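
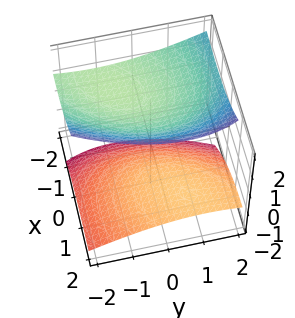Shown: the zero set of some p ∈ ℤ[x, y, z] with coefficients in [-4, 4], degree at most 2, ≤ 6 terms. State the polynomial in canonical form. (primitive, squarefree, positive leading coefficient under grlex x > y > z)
(a) There are 2 components. Treating them together as one polynomial.
(b) Degree: a generic line meets the surface in up to 2 points, so deg p = 2.
(c) From the visible intercepts: it misses every integer gridline on the y-axis; it misses every integer gridline on the x-axis.
(d) Matching integer coefficients to the picture gives p. Check: (0, 0, -1) on the z-axis lies on the surface, and p(0, 0, -1) = 0. ✓

x^2 - x*y + 3*x*z + y^2 - 3*z^2 + 3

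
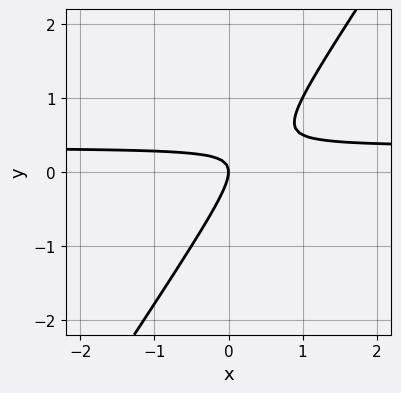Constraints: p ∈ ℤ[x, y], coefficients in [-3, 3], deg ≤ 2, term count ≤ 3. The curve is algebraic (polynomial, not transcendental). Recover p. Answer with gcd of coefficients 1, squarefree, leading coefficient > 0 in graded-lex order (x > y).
deg p = 2. No degree-1 curve has this shape.
From the axis intercepts and sections: it crosses the y-axis at the gridline y = 0; it meets the x-axis at x = 0 (among the integer gridlines).
The integer polynomial consistent with all of this is the stated p.

3*x*y - 2*y^2 - x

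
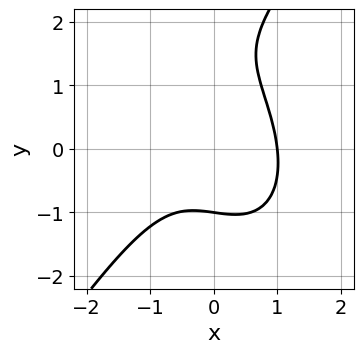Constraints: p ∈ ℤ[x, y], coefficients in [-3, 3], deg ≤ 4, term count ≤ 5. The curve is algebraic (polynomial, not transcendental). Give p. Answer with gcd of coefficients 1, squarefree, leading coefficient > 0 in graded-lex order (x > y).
3*x^3 - y^3 + x*y + 2*y^2 - 3

Degree: no degree-2 curve has this shape, so deg p = 3.
From the visible intercepts: one y-axis crossing is at y = -1; one x-axis crossing is at x = 1.
Matching integer coefficients to the picture gives p.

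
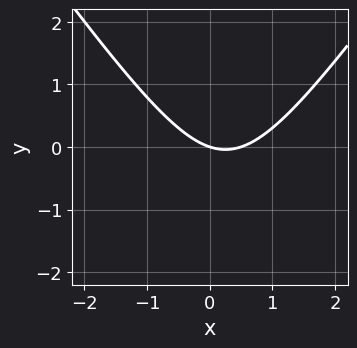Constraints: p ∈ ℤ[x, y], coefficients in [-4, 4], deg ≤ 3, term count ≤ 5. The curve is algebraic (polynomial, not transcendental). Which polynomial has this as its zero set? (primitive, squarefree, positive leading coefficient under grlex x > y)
2*x^2 - y^2 - x - 3*y

1. Degree: a generic line meets the curve in up to 2 points, so deg p = 2.
2. Against the integer gridlines: it meets the y-axis at y = 0 (among the integer gridlines); it crosses the x-axis at the gridline x = 0.
3. Together with the visible shape, these determine p as stated.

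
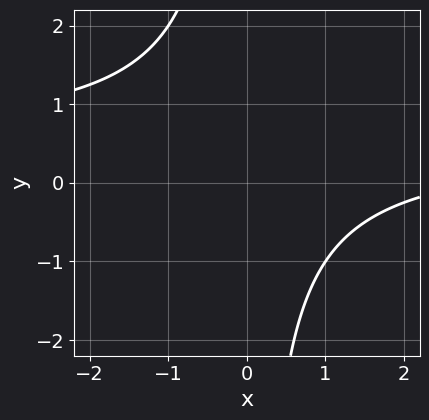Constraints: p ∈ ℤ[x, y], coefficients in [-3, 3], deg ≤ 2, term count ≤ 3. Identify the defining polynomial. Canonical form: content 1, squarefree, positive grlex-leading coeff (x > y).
Degree: no degree-1 curve has this shape, so deg p = 2.
From the visible intercepts: it misses every integer gridline on the x-axis; it misses every integer gridline on the y-axis.
Fitting integer coefficients to these (and the overall shape) gives p.

2*x*y - x + 3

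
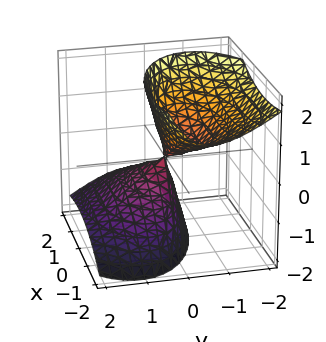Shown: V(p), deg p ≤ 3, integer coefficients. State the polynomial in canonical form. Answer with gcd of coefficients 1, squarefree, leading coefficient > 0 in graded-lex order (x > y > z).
1. The picture has 2 separate pieces. Treating them together as one polynomial.
2. The degree is 2 — no degree-1 surface has this shape.
3. From the visible intercepts: it crosses the x-axis at the gridline x = 0; one z-axis crossing is at z = 0; it meets the y-axis at y = 0 (among the integer gridlines).
4. These observations pin down the coefficients.

x^2 + x*z + 3*y^2 + 3*y*z - z^2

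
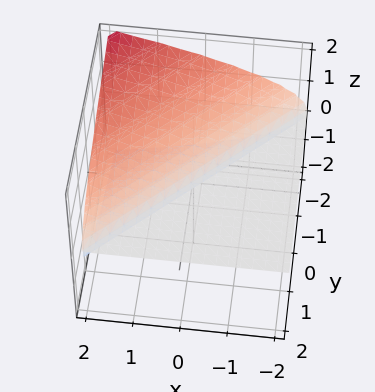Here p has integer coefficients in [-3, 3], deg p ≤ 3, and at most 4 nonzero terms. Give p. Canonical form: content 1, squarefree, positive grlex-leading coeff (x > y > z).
z^3 - x*z + y*z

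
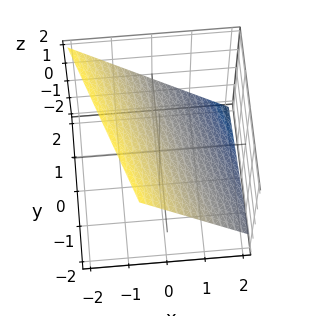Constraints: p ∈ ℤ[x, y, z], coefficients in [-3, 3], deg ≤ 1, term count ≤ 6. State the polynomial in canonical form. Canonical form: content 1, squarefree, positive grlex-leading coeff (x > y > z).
The degree is 1 — every cross-section is a straight line — this is a plane.
Observable constraints: it meets the y-axis at y = 2 (among the integer gridlines).
The integer polynomial consistent with all of this is the stated p.

3*x + y + 3*z - 2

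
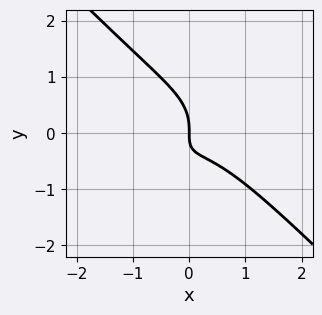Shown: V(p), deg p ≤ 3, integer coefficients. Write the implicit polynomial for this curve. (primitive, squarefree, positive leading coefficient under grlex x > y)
3*x^3 + 3*y^3 + 3*x*y + 2*x

1. The degree is 3 — the shape is more complex than any degree-2 curve.
2. Reading off the gridlines: it crosses the y-axis at the gridline y = 0; it meets the x-axis at x = 0 (among the integer gridlines).
3. Solving for integer coefficients yields p as stated.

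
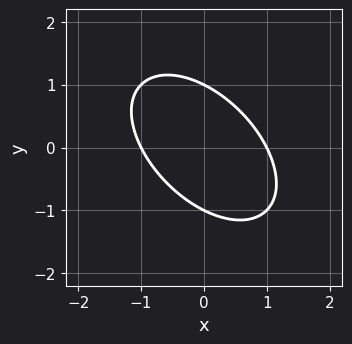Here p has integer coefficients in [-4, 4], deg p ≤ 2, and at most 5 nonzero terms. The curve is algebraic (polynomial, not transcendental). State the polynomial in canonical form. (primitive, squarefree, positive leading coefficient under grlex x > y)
x^2 + x*y + y^2 - 1

First, degree: a generic line meets the curve in up to 2 points, so deg p = 2.
Then, checking where it meets the axes: among the integer gridlines, it crosses the y-axis at y ∈ {-1, 1}; among the integer gridlines, it crosses the x-axis at x ∈ {-1, 1}.
Finally, putting this together gives p.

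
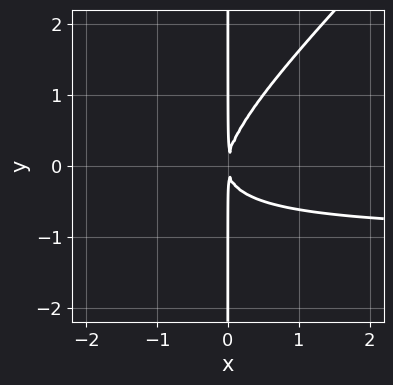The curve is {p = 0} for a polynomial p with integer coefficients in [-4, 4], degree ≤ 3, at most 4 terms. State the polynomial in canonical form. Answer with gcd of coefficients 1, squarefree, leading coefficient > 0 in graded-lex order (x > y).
Degree: a generic line meets the curve in up to 3 points, so deg p = 3.
Observable constraints: the visible y-axis segment lies entirely on the curve.
The integer polynomial consistent with all of this is the stated p.

x^2*y - x*y^2 + x^2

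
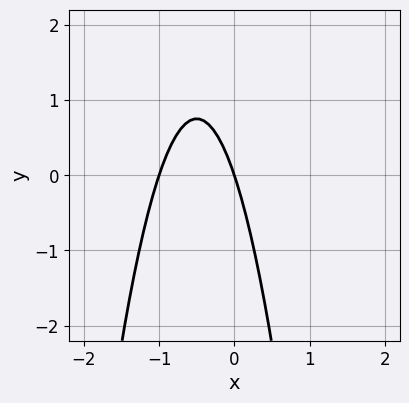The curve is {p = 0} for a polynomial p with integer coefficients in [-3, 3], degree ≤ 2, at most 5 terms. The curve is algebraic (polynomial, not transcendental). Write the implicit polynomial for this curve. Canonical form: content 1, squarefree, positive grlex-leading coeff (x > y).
(a) Degree: a generic line meets the curve in up to 2 points, so deg p = 2.
(b) From the visible intercepts: the x-axis gridline crossings are at x ∈ {-1, 0}; it crosses the y-axis at the gridline y = 0.
(c) Assembling these constraints gives the stated polynomial.

3*x^2 + 3*x + y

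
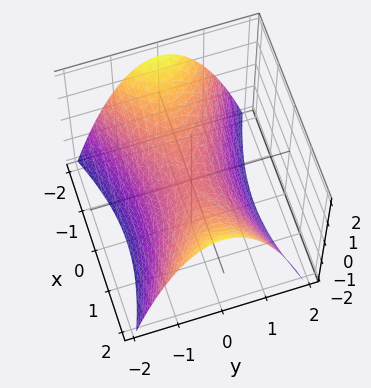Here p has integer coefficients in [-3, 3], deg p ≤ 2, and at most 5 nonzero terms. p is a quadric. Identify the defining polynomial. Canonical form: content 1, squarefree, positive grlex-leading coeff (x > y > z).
(a) Degree: a saddle surface; a quadric, so deg p = 2.
(b) Symmetries: mirror symmetry y ↦ −y ⇒ only even powers of y; mirror symmetry x ↦ −x ⇒ only even powers of x.
(c) From the axis intercepts and sections: one y-axis crossing is at y = 0; it meets the x-axis at x = 0 (among the integer gridlines); it crosses the z-axis at the gridline z = 0.
(d) The integer polynomial consistent with all of this is the stated p.

x^2 - 3*y^2 - 3*z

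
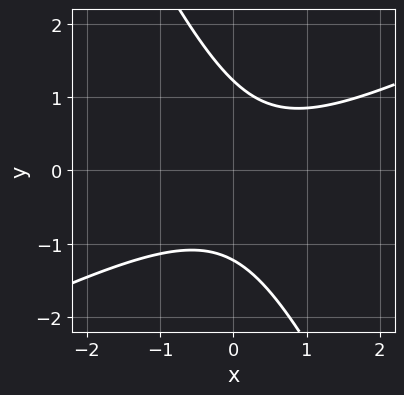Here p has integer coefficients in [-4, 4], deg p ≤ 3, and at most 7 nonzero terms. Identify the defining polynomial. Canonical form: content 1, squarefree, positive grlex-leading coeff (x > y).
(a) deg p = 2. No degree-1 curve has this shape.
(b) Against the integer gridlines: it misses every integer gridline on the x-axis.
(c) These observations pin down the coefficients.

2*x^2 - 3*x*y - 2*y^2 - x + 3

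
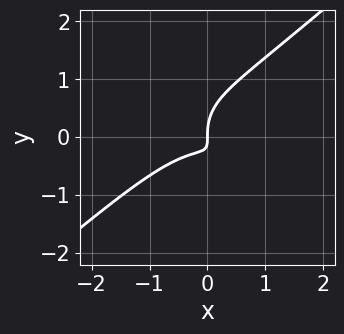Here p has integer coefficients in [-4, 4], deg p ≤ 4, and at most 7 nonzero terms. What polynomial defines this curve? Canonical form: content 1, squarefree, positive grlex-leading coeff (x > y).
2*x^3 - x*y^2 - 2*y^3 + 3*x*y + x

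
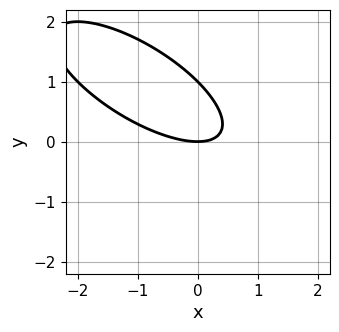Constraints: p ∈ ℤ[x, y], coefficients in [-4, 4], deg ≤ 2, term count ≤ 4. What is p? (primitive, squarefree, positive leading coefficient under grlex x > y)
First, deg p = 2. No degree-1 curve has this shape.
Next, checking where it meets the axes: among the integer gridlines, it crosses the y-axis at y ∈ {0, 1}; it crosses the x-axis at the gridline x = 0.
Finally, these observations pin down the coefficients.

x^2 + 2*x*y + 2*y^2 - 2*y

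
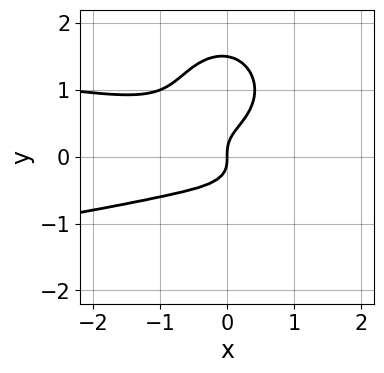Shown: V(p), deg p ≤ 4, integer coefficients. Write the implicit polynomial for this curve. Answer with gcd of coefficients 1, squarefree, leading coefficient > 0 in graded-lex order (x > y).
(a) The degree is 4 — no degree-3 curve has this shape.
(b) From the visible intercepts: one y-axis crossing is at y = 0; it crosses the x-axis at the gridline x = 0.
(c) Matching integer coefficients to the picture gives p.

3*x^2*y^2 + 2*y^4 + x^3 - 3*y^3 + x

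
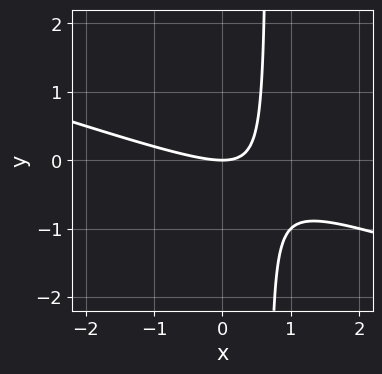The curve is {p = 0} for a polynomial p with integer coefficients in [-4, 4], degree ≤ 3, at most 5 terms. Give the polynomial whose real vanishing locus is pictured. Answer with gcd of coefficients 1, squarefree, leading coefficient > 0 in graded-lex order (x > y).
First, degree: no degree-1 curve has this shape, so deg p = 2.
Then, against the integer gridlines: one y-axis crossing is at y = 0; it meets the x-axis at x = 0 (among the integer gridlines).
Finally, together with the visible shape, these determine p as stated.

x^2 + 3*x*y - 2*y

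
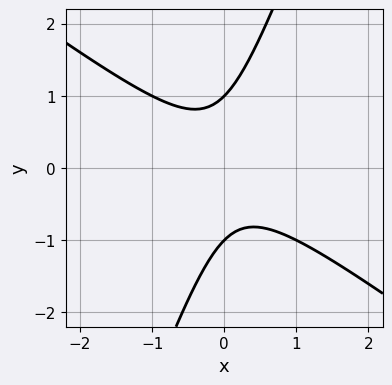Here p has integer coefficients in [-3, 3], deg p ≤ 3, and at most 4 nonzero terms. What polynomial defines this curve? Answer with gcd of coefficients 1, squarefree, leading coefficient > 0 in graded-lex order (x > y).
2*x^2 + 2*x*y - y^2 + 1

Degree: no degree-1 curve has this shape, so deg p = 2.
Checking where it meets the axes: the y-axis gridline crossings are at y ∈ {-1, 1}; the curve avoids every integer x-axis point in the box.
Putting this together gives p.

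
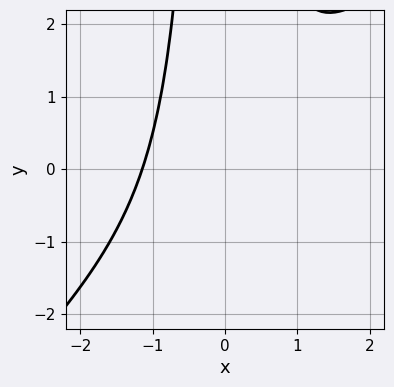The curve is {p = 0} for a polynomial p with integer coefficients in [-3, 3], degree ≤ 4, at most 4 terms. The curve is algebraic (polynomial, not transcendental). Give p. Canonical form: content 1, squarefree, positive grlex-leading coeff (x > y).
1. deg p = 3.
2. Reading off the gridlines: the curve avoids every integer y-axis point in the box.
3. The integer polynomial consistent with all of this is the stated p.

2*x^3 - 2*x^2*y + 3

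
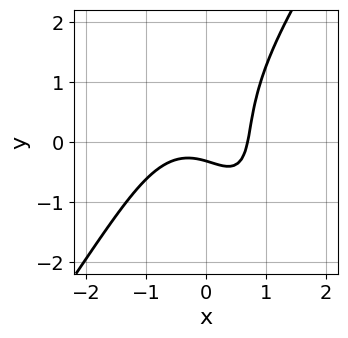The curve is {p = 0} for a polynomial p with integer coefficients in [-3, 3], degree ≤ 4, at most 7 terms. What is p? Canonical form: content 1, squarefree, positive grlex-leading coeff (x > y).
3*x^3 - y^3 + 3*x*y - 3*y - 1

1. The degree is 3 — no degree-2 curve has this shape.
2. Solving for integer coefficients yields p as stated.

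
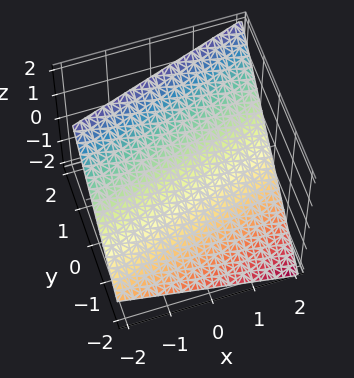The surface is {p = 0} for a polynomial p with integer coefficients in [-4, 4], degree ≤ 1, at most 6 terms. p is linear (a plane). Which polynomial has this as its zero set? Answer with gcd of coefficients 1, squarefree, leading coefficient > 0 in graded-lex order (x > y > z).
First, degree: every cross-section is a straight line — this is a plane, so deg p = 1.
Then, from the axis intercepts and sections: it meets the x-axis at x = 2 (among the integer gridlines).
Finally, fitting integer coefficients to these (and the overall shape) gives p.

x - 3*y + 3*z - 2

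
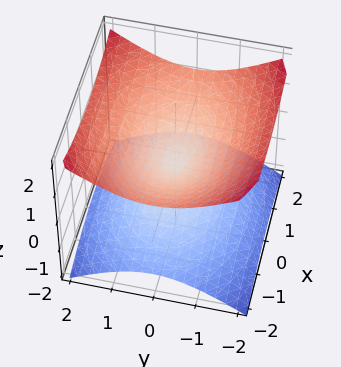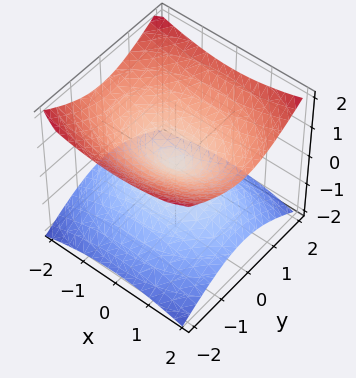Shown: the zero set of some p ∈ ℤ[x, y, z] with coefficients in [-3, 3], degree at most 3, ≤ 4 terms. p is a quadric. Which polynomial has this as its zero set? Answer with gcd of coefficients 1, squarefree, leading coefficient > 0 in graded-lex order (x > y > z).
x^2 + 2*y^2 - 3*z^2

1. deg p = 2. A double cone through the origin; a quadric.
2. Symmetries: mirror symmetry x ↦ −x ⇒ only even powers of x; it's symmetric under z → −z, forcing even powers of z; the y ↦ −y reflection is a symmetry, so y appears only in even powers.
3. From the visible intercepts: it crosses the z-axis at the gridline z = 0; one x-axis crossing is at x = 0; it meets the y-axis at y = 0 (among the integer gridlines).
4. Putting this together gives p.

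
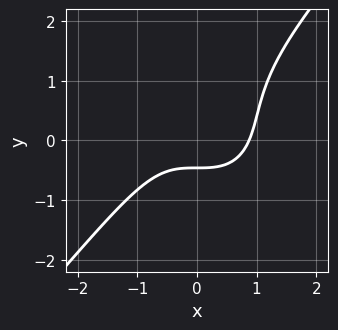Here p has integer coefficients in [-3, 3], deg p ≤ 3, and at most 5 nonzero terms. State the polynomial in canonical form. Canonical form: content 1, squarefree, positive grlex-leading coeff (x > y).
3*x^3 - 2*y^3 + 2*y^2 - 3*y - 2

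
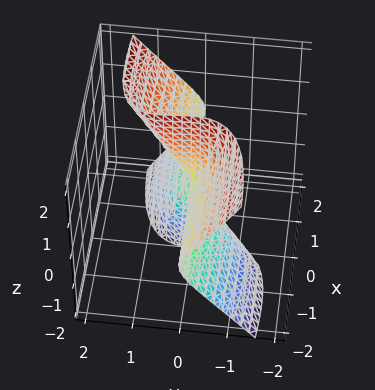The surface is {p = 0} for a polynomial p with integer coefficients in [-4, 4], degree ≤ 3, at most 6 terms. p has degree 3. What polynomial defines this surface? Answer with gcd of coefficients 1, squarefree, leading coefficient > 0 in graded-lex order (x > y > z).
x^2*y + 2*x*y^2 - 2*x*z^2 + 2*y^3 - y^2*z

(a) The degree is 3 — no degree-2 surface has this shape.
(b) From the visible intercepts: the visible x-axis segment lies entirely on the surface; every point of the z-axis in the box is on the surface; it meets the y-axis at y = 0 (among the integer gridlines).
(c) Putting this together gives p.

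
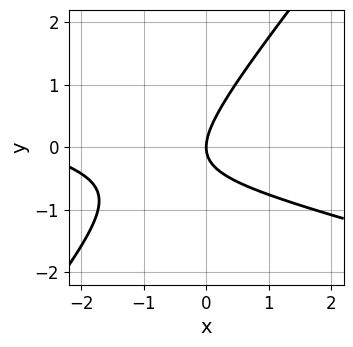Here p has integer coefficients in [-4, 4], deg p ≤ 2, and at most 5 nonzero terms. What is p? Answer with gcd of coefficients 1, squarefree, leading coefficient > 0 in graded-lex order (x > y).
x^2 + 3*x*y - 3*y^2 + 3*x

The degree is 2 — the shape is more complex than any degree-1 curve.
Checking where it meets the axes: it crosses the y-axis at the gridline y = 0; it crosses the x-axis at the gridline x = 0.
Assembling these constraints gives the stated polynomial.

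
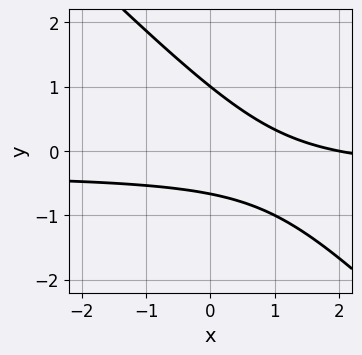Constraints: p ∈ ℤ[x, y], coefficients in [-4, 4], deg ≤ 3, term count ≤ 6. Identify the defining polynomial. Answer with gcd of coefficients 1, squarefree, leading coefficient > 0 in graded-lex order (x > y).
3*x*y + 3*y^2 + x - y - 2

First, the degree is 2 — no degree-1 curve has this shape.
Next, reading off the gridlines: it meets the y-axis at y = 1 (among the integer gridlines); it crosses the x-axis at the gridline x = 2.
Finally, solving for integer coefficients yields p as stated.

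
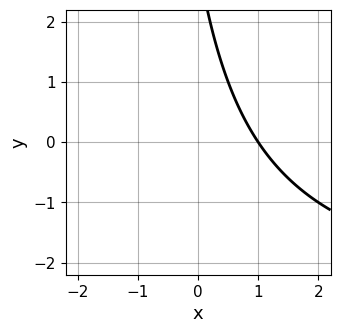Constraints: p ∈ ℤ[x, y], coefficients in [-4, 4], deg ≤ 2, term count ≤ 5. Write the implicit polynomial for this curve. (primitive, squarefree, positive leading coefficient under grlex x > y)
x*y + 3*x + y - 3

First, the degree is 2 — no degree-1 curve has this shape.
Next, against the integer gridlines: no y-intercept at any integer in the box; it meets the x-axis at x = 1 (among the integer gridlines).
Finally, solving for integer coefficients yields p as stated.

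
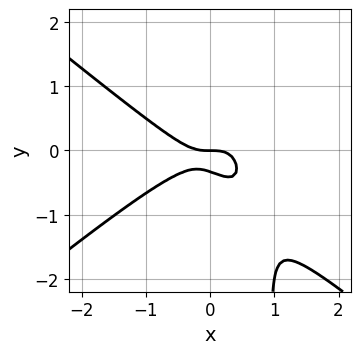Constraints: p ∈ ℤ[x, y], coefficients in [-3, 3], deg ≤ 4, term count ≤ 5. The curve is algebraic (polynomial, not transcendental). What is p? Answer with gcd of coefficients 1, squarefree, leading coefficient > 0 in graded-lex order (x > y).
2*x^3 - 3*x*y^2 + 3*y^2 + y

Degree: a generic line meets the curve in up to 3 points, so deg p = 3.
Checking where it meets the axes: it crosses the x-axis at the gridline x = 0; it meets the y-axis at y = 0 (among the integer gridlines).
The integer polynomial consistent with all of this is the stated p.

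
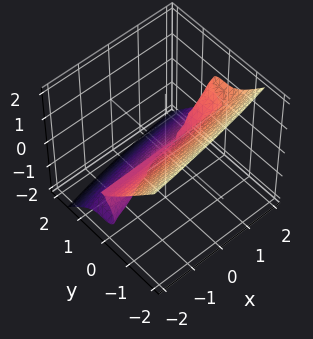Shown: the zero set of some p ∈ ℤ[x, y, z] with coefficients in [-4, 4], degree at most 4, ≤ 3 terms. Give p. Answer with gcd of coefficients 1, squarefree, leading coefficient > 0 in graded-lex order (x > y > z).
First, deg p = 3. A generic line meets the surface in up to 3 points.
Next, against the integer gridlines: one z-axis crossing is at z = 0; it meets the y-axis at y = 0 (among the integer gridlines); the visible x-axis segment lies entirely on the surface.
Finally, fitting integer coefficients to these (and the overall shape) gives p.

x*z^2 - 3*y^3 - 2*z^3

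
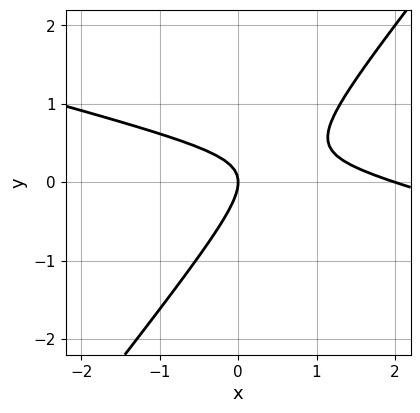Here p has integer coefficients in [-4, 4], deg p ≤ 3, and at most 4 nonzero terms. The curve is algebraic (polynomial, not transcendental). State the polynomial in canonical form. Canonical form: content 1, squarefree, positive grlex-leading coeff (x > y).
x^2 + 3*x*y - 3*y^2 - 2*x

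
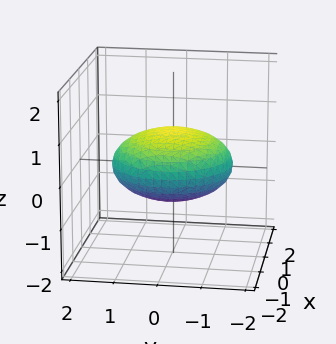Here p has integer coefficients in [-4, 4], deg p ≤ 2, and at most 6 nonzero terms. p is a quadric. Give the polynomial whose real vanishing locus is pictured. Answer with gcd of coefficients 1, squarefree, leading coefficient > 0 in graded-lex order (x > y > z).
x^2 + y^2 + 3*z^2 - 2

Degree: a closed, bounded, convex surface; a quadric, so deg p = 2.
Symmetries: every cross-section ⟂ z is a circle, so x, y appear only via x² + y²; the z ↦ −z reflection is a symmetry, so z appears only in even powers.
Checking where it meets the axes: a circular section at z = 0 has radius between 1 and 2.
Solving for integer coefficients yields p as stated.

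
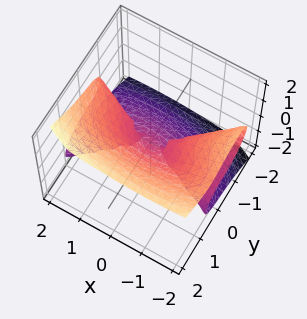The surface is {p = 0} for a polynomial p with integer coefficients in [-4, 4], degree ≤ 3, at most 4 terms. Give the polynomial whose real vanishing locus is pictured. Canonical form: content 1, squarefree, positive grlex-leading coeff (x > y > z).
First, the degree is 3 — a generic line meets the surface in up to 3 points.
Next, from the axis intercepts and sections: it crosses the z-axis at the gridline z = 0; it crosses the y-axis at the gridline y = 0; every point of the x-axis in the box is on the surface.
Finally, matching integer coefficients to the picture gives p.

x^2*z + x*y*z + 2*y^3 - 3*z^3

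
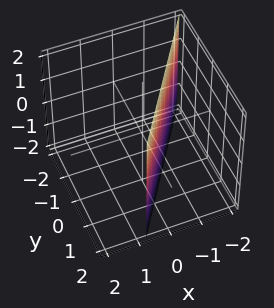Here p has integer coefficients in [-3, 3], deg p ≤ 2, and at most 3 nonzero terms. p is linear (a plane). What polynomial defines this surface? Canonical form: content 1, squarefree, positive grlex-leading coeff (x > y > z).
(a) deg p = 1. Every cross-section is a straight line — this is a plane.
(b) From the visible intercepts: it misses every integer gridline on the z-axis; one y-axis crossing is at y = 1.
(c) The integer polynomial consistent with all of this is the stated p.

3*x - 2*y + 2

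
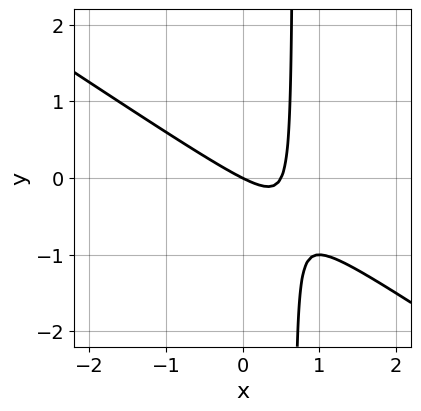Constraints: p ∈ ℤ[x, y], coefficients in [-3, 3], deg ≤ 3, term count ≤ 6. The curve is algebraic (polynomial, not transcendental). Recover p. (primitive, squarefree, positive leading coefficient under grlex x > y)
(a) Degree: a generic line meets the curve in up to 2 points, so deg p = 2.
(b) Against the integer gridlines: it crosses the x-axis at the gridline x = 0; one y-axis crossing is at y = 0.
(c) Putting this together gives p.

2*x^2 + 3*x*y - x - 2*y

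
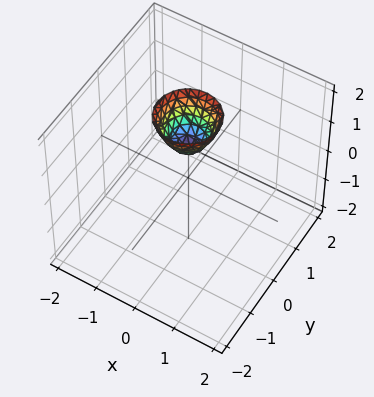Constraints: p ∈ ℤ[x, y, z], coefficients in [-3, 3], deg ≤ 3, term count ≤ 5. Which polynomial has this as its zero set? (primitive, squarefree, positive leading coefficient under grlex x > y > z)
2*x^2 + 2*y^2 - z + 1

First, deg p = 2. The shape is more complex than any degree-1 surface.
Next, by symmetry, the z-axis is an axis of rotation, so x and y enter only as x² + y².
Then, observable constraints: it misses every integer gridline on the y-axis; a circular section at z = 2 has radius between 0 and 1.
Finally, the integer polynomial consistent with all of this is the stated p. Check: (0, 0, 1) on the z-axis lies on the surface, and p(0, 0, 1) = 0. ✓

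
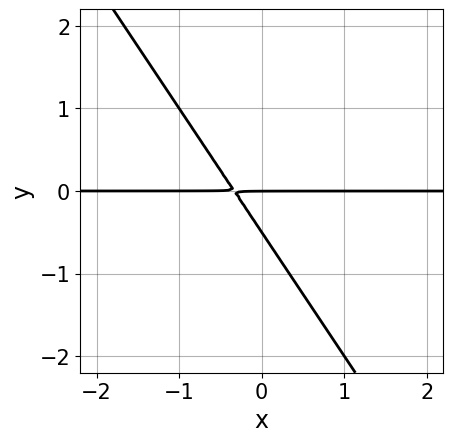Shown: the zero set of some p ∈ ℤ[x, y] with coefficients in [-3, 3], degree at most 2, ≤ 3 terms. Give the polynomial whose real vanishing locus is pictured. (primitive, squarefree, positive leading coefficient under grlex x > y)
1. The degree is 2 — a generic line meets the curve in up to 2 points.
2. Against the integer gridlines: every point of the x-axis in the box is on the curve; it crosses the y-axis at the gridline y = 0.
3. Together with the visible shape, these determine p as stated.

3*x*y + 2*y^2 + y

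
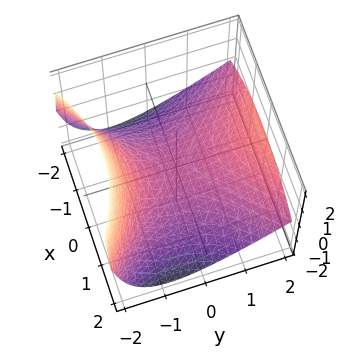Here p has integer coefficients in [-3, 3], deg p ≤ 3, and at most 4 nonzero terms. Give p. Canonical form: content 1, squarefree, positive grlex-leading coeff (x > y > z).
1. Degree: a generic line meets the surface in up to 2 points, so deg p = 2.
2. Against the integer gridlines: it meets the x-axis at x = 0 (among the integer gridlines); one y-axis crossing is at y = 0; it meets the z-axis at z = 0 (among the integer gridlines).
3. Putting this together gives p.

x^2 - y^2 + y*z + 3*z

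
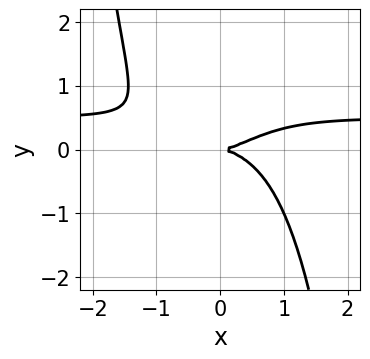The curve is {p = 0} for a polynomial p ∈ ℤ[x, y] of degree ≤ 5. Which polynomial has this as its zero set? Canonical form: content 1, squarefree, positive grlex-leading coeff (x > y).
(a) The degree is 4 — the shape is more complex than any degree-3 curve.
(b) From the visible intercepts: one x-axis crossing is at x = 0; one y-axis crossing is at y = 0.
(c) Fitting integer coefficients to these (and the overall shape) gives p.

2*x^3*y - x^3 + 3*y^2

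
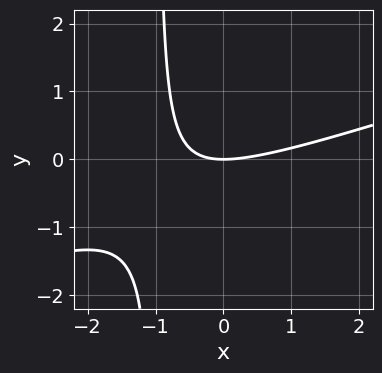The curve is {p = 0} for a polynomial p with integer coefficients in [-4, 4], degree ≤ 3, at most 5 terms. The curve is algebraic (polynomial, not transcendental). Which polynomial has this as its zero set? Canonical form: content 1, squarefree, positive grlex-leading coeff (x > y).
x^2 - 3*x*y - 3*y

First, degree: no degree-1 curve has this shape, so deg p = 2.
Next, from the axis intercepts and sections: it meets the y-axis at y = 0 (among the integer gridlines); one x-axis crossing is at x = 0.
Finally, assembling these constraints gives the stated polynomial.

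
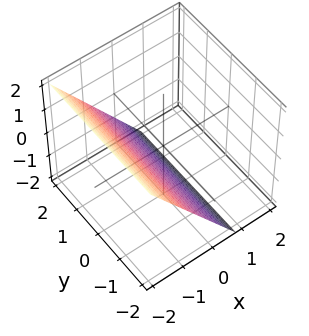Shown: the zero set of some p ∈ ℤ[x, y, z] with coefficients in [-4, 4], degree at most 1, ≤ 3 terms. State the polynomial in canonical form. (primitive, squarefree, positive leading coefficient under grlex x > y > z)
(a) Degree: every cross-section is a straight line — this is a plane, so deg p = 1.
(b) Reading off the gridlines: one z-axis crossing is at z = -1; no y-intercept at any integer in the box.
(c) Together with the visible shape, these determine p as stated.

3*x + 2*z + 2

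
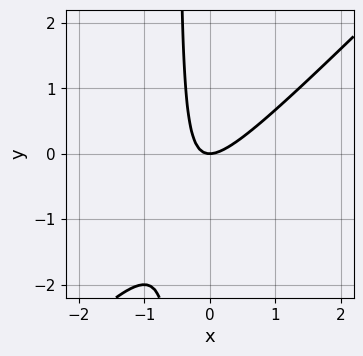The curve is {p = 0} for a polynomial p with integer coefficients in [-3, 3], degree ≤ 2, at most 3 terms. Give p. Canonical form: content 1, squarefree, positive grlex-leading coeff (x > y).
2*x^2 - 2*x*y - y

1. deg p = 2. The shape is more complex than any degree-1 curve.
2. From the visible intercepts: one y-axis crossing is at y = 0; it crosses the x-axis at the gridline x = 0.
3. Assembling these constraints gives the stated polynomial.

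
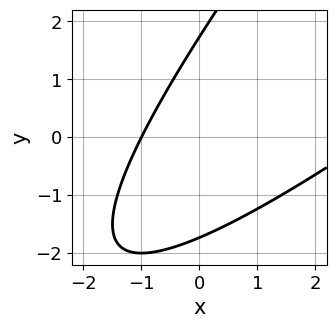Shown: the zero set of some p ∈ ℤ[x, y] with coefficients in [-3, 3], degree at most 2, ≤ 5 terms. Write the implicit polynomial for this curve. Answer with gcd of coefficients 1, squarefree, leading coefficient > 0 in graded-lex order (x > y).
x^2 - 2*x*y + y^2 - 2*x - 3

1. deg p = 2.
2. From the visible intercepts: it meets the x-axis at x = -1 (among the integer gridlines).
3. Assembling these constraints gives the stated polynomial.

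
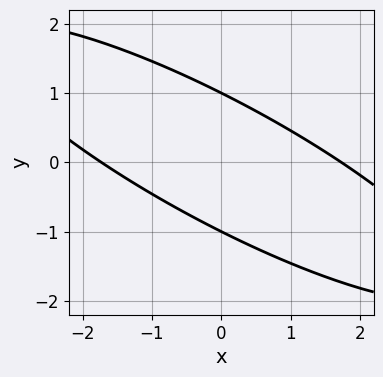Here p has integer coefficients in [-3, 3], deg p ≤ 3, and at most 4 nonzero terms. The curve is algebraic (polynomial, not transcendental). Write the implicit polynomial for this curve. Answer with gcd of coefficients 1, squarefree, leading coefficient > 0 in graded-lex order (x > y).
x^2 + 3*x*y + 3*y^2 - 3

First, the degree is 2 — the shape is more complex than any degree-1 curve.
Next, observable constraints: the y-axis gridline crossings are at y ∈ {-1, 1}.
Finally, these observations pin down the coefficients.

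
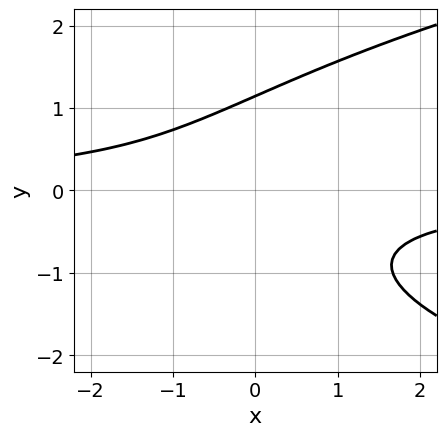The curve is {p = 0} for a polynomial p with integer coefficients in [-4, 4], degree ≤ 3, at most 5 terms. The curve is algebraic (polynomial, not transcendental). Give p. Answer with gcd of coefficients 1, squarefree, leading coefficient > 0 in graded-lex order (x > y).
2*y^3 - 3*x*y - 3

The degree is 3 — no degree-2 curve has this shape.
Against the integer gridlines: no x-intercept at any integer in the box.
Putting this together gives p.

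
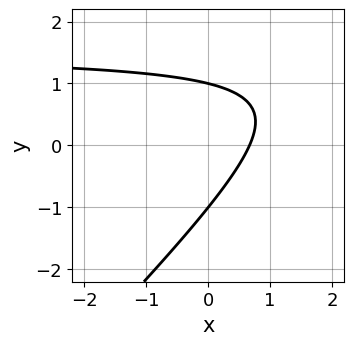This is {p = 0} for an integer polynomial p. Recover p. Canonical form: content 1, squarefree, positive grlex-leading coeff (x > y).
1. The degree is 2 — the shape is more complex than any degree-1 curve.
2. Reading off the gridlines: among the integer gridlines, it crosses the y-axis at y ∈ {-1, 1}.
3. The integer polynomial consistent with all of this is the stated p.

2*x*y - 2*y^2 - 3*x + 2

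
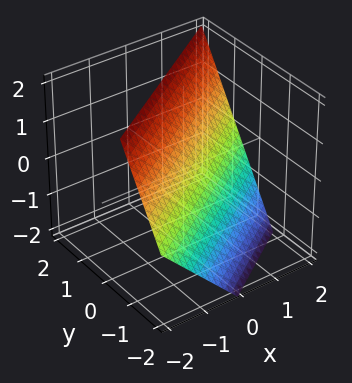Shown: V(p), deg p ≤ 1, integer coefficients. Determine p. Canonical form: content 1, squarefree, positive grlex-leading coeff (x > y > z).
2*x - 3*y + 2*z - 2

The degree is 1 — every cross-section is a straight line — this is a plane.
Checking where it meets the axes: one z-axis crossing is at z = 1; it meets the x-axis at x = 1 (among the integer gridlines).
Fitting integer coefficients to these (and the overall shape) gives p.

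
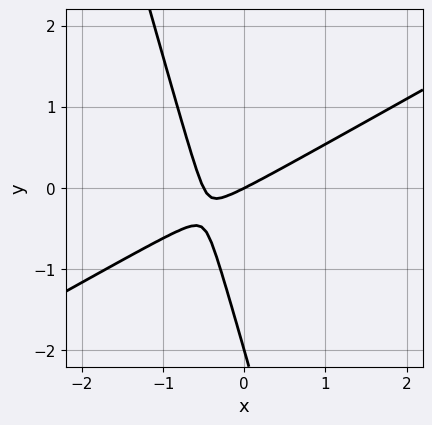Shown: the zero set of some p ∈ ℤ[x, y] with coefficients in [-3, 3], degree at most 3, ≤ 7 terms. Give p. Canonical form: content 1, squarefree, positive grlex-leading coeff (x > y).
2*x^2 - 3*x*y - y^2 + x - 2*y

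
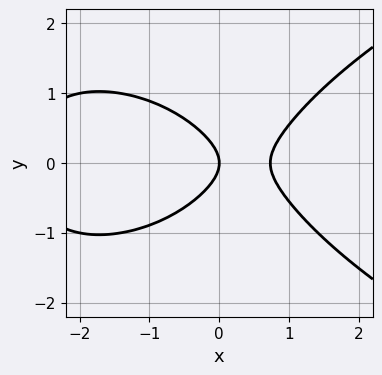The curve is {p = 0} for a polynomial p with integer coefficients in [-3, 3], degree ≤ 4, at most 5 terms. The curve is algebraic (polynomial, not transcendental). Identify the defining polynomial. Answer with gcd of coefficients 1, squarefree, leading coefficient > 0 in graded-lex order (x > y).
y^4 - x^3 - 2*x^2 + 3*y^2 + 2*x

First, the degree is 4 — a generic line meets the curve in up to 4 points.
Next, symmetries: mirror symmetry y ↦ −y ⇒ only even powers of y.
Then, against the integer gridlines: it crosses the x-axis at the gridline x = 0; one y-axis crossing is at y = 0.
Finally, together with the visible shape, these determine p as stated.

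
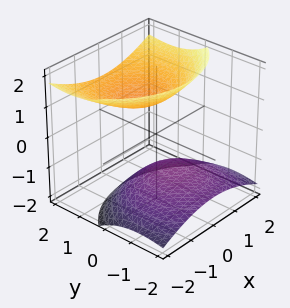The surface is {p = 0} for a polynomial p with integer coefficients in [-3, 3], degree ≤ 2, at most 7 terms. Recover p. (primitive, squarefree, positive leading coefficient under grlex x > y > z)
First, there are 2 components. They look like related sheets of one shape, so recover p as a whole.
Then, degree: no degree-1 surface has this shape, so deg p = 2.
Then, from the visible intercepts: the surface avoids every integer y-axis point in the box; the z-axis gridline crossings are at z ∈ {-1, 1}; the surface avoids every integer x-axis point in the box.
Finally, putting this together gives p.

2*x^2 + 2*y^2 - 3*y*z - 3*z^2 + 3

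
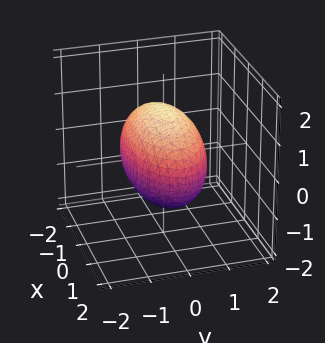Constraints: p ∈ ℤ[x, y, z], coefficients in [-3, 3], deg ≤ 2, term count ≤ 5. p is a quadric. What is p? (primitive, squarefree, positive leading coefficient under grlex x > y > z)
The degree is 2 — bounded and convex; a quadric.
Symmetries: it's symmetric under y → −y, forcing even powers of y; it's symmetric under x → −x, forcing even powers of x; mirror symmetry z ↦ −z ⇒ only even powers of z.
Checking where it meets the axes: among the integer gridlines, it crosses the y-axis at y ∈ {-1, 1}.
Putting this together gives p.

x^2 + 3*y^2 + 2*z^2 - 3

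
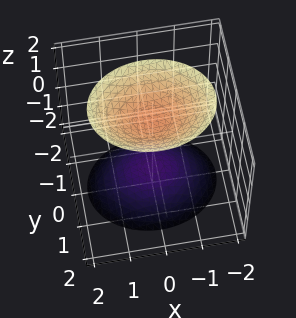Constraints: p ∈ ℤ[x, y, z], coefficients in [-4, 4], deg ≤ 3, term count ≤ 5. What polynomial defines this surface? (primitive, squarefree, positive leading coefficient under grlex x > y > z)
I count 2 distinct pieces. They look like related sheets of one shape, so recover p as a whole.
deg p = 2. Two separate bowl-shaped sheets opening away from each other; a quadric.
Symmetries: the y ↦ −y reflection is a symmetry, so y appears only in even powers; mirror symmetry x ↦ −x ⇒ only even powers of x; the z ↦ −z reflection is a symmetry, so z appears only in even powers.
Checking where it meets the axes: the surface avoids every integer x-axis point in the box; it misses every integer gridline on the y-axis.
Fitting integer coefficients to these (and the overall shape) gives p.

2*x^2 + 3*y^2 - 2*z^2 + 3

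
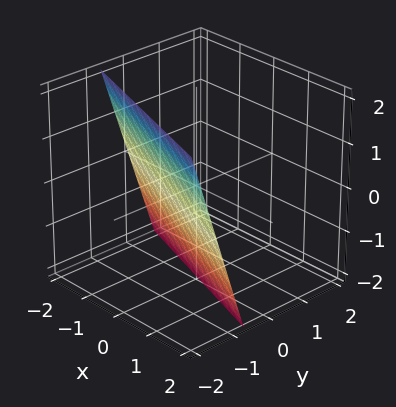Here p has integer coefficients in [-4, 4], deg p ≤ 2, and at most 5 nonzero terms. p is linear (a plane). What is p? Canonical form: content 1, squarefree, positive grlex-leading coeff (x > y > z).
deg p = 1. The surface is flat (a plane).
Reading off the gridlines: one z-axis crossing is at z = -2; one x-axis crossing is at x = -2.
The integer polynomial consistent with all of this is the stated p.

x + 3*y + z + 2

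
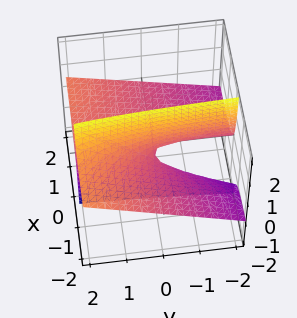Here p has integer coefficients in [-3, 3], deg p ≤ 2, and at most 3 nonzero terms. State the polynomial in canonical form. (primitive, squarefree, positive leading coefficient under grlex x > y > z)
x*y - 3*x*z - z

First, deg p = 2.
Next, observable constraints: one z-axis crossing is at z = 0; the visible x-axis segment lies entirely on the surface; the visible y-axis segment lies entirely on the surface.
Finally, together with the visible shape, these determine p as stated.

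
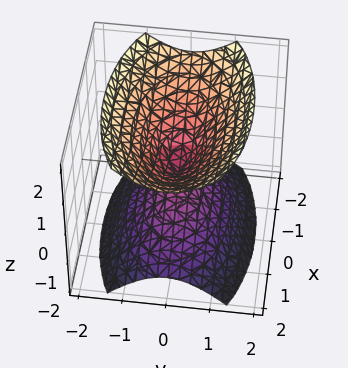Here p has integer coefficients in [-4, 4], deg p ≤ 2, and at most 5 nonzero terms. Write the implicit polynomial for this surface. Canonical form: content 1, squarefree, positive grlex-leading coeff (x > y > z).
x^2 + 3*y^2 - 2*z^2

First, the picture has 2 separate pieces. They look like related sheets of one shape, so recover p as a whole.
Then, degree: two nappes meeting at a single point; a quadric, so deg p = 2.
Then, symmetries: it's symmetric under z → −z, forcing even powers of z; the x ↦ −x reflection is a symmetry, so x appears only in even powers; the y ↦ −y reflection is a symmetry, so y appears only in even powers.
Next, from the axis intercepts and sections: it meets the z-axis at z = 0 (among the integer gridlines); it crosses the y-axis at the gridline y = 0; it crosses the x-axis at the gridline x = 0.
Finally, the integer polynomial consistent with all of this is the stated p.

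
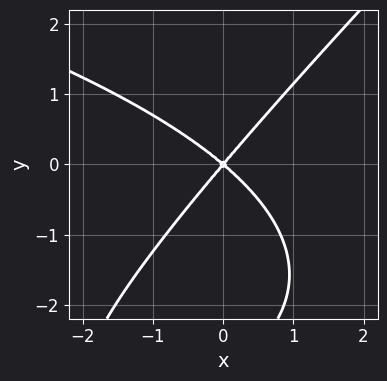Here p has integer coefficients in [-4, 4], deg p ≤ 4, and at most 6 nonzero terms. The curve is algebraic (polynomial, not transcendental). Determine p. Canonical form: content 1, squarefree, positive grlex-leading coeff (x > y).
The degree is 3 — the shape is more complex than any degree-2 curve.
Observable constraints: it crosses the y-axis at the gridline y = 0; one x-axis crossing is at x = 0.
Putting this together gives p.

x*y^2 - y^3 + 3*x^2 + x*y - 3*y^2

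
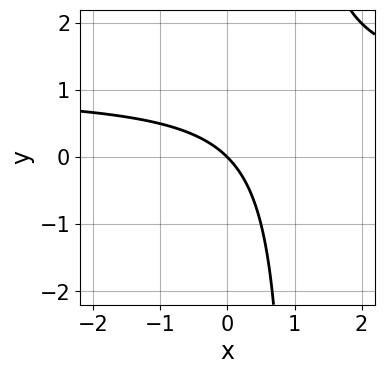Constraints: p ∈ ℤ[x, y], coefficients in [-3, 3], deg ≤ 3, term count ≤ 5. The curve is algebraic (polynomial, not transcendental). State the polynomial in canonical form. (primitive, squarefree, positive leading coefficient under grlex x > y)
First, deg p = 2. No degree-1 curve has this shape.
Then, against the integer gridlines: it meets the x-axis at x = 0 (among the integer gridlines); one y-axis crossing is at y = 0.
Finally, together with the visible shape, these determine p as stated.

x*y - x - y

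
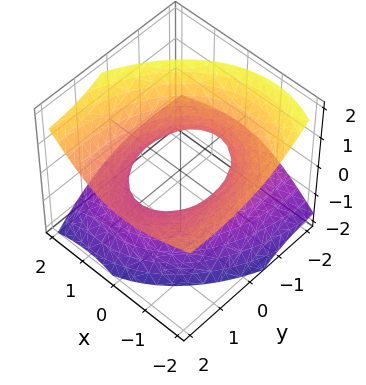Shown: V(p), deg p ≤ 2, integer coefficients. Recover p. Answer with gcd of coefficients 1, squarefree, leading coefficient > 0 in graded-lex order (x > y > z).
2*x^2 + 2*x*z + y^2 - 3*y*z - 3*z^2 - 2

Degree: no degree-1 surface has this shape, so deg p = 2.
From the axis intercepts and sections: no z-intercept at any integer in the box; among the integer gridlines, it crosses the x-axis at x ∈ {-1, 1}.
Fitting integer coefficients to these (and the overall shape) gives p.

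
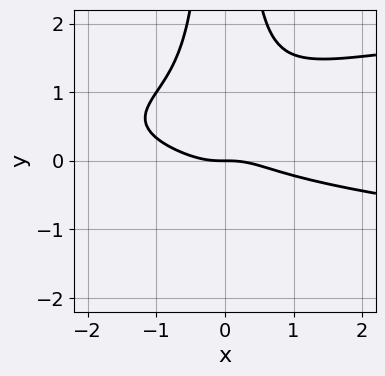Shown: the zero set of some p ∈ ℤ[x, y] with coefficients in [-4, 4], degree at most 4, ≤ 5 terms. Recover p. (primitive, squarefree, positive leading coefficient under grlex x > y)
First, the degree is 4 — no degree-3 curve has this shape.
Then, observable constraints: it crosses the y-axis at the gridline y = 0; it crosses the x-axis at the gridline x = 0.
Finally, the integer polynomial consistent with all of this is the stated p.

3*x^2*y^2 - x^3 - 3*x^2*y - y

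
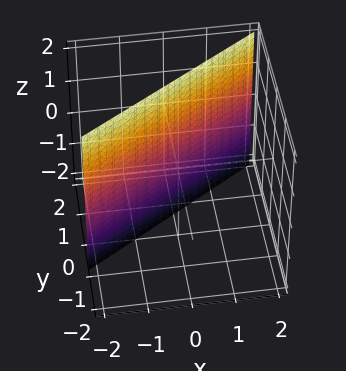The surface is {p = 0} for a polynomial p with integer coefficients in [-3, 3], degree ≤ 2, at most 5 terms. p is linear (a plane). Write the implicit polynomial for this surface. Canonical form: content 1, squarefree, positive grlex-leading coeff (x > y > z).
2*x - 3*y + 2

(a) Degree: every cross-section is a straight line — this is a plane, so deg p = 1.
(b) Checking where it meets the axes: it meets the x-axis at x = -1 (among the integer gridlines); no z-intercept at any integer in the box.
(c) Solving for integer coefficients yields p as stated.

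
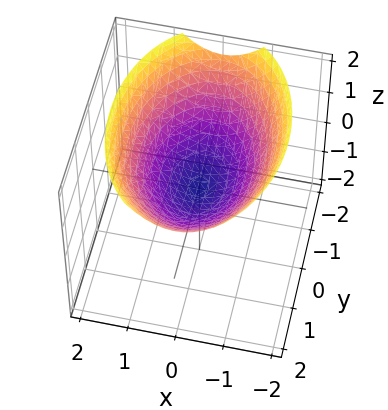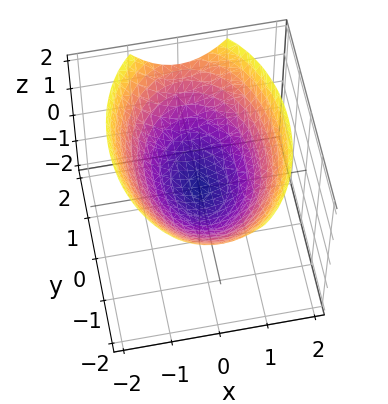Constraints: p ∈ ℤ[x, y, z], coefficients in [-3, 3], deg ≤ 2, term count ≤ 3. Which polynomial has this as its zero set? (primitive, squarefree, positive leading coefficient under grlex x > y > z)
2*x^2 + y^2 - 3*z

Degree: a single bowl opening along one axis; a quadric, so deg p = 2.
Symmetries: mirror symmetry x ↦ −x ⇒ only even powers of x; mirror symmetry y ↦ −y ⇒ only even powers of y.
Against the integer gridlines: one y-axis crossing is at y = 0; it meets the z-axis at z = 0 (among the integer gridlines); it meets the x-axis at x = 0 (among the integer gridlines).
Solving for integer coefficients yields p as stated.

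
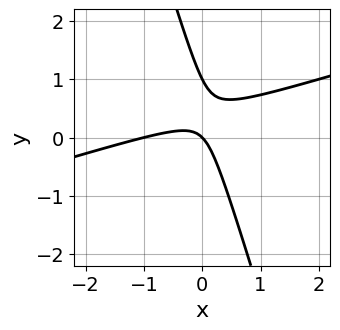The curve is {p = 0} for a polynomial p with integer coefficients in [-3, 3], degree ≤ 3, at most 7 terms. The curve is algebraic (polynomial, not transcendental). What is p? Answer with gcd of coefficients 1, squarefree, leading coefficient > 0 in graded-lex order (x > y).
The degree is 2 — a generic line meets the curve in up to 2 points.
Observable constraints: among the integer gridlines, it crosses the x-axis at x ∈ {-1, 0}; among the integer gridlines, it crosses the y-axis at y ∈ {0, 1}.
Together with the visible shape, these determine p as stated.

x^2 - 3*x*y - y^2 + x + y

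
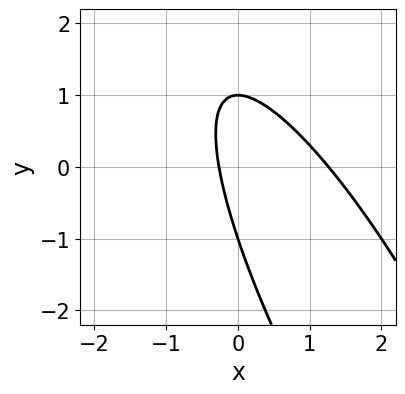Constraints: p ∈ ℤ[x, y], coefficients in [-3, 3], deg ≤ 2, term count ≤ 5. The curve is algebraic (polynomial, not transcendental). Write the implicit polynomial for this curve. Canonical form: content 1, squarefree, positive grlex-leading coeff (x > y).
3*x^2 + 3*x*y + y^2 - 3*x - 1

First, degree: no degree-1 curve has this shape, so deg p = 2.
Next, reading off the gridlines: among the integer gridlines, it crosses the y-axis at y ∈ {-1, 1}.
Finally, together with the visible shape, these determine p as stated.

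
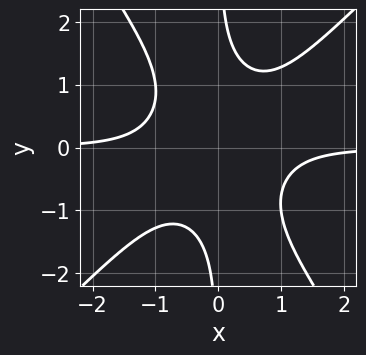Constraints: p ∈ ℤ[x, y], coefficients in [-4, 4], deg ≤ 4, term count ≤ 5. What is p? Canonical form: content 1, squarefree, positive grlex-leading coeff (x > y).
3*x^3*y - x^2*y^2 - 2*x*y^3 + 2

Degree: no degree-3 curve has this shape, so deg p = 4.
Observable constraints: the curve avoids every integer x-axis point in the box; the curve avoids every integer y-axis point in the box.
Together with the visible shape, these determine p as stated.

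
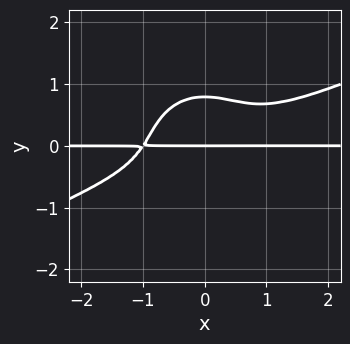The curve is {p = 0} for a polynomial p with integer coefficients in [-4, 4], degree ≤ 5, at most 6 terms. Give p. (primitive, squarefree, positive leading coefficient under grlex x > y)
(a) The degree is 4 — the shape is more complex than any degree-3 curve.
(b) Observable constraints: every point of the x-axis in the box is on the curve; it meets the y-axis at y = 0 (among the integer gridlines).
(c) Fitting integer coefficients to these (and the overall shape) gives p.

x^3*y - 2*x^2*y^2 - 2*y^4 + y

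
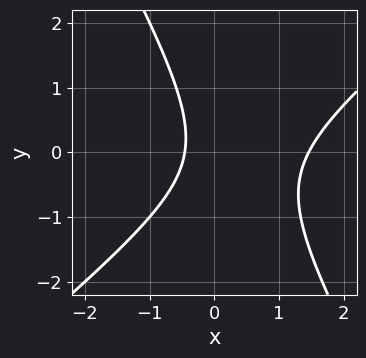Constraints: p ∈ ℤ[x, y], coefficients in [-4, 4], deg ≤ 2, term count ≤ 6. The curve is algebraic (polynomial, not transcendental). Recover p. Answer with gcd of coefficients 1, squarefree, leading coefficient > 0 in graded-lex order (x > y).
1. Degree: no degree-1 curve has this shape, so deg p = 2.
2. From the axis intercepts and sections: no y-intercept at any integer in the box.
3. Solving for integer coefficients yields p as stated.

3*x^2 - 2*x*y - 2*y^2 - 3*x - 2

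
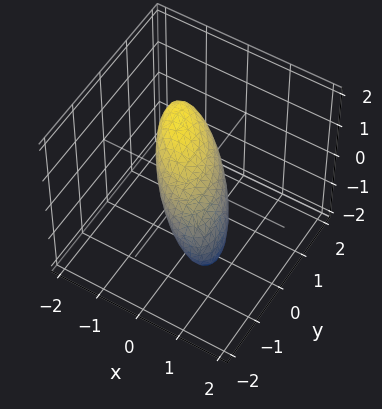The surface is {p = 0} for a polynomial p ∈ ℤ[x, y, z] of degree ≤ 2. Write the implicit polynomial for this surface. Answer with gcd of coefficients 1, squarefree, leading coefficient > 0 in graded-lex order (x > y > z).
(a) deg p = 2.
(b) From the visible intercepts: among the integer gridlines, it crosses the y-axis at y ∈ {-1, 1}; the z-axis gridline crossings are at z ∈ {-1, 1}.
(c) Solving for integer coefficients yields p as stated.

3*x^2 + 3*x*y + 2*x*z + 2*y^2 + 2*z^2 - 2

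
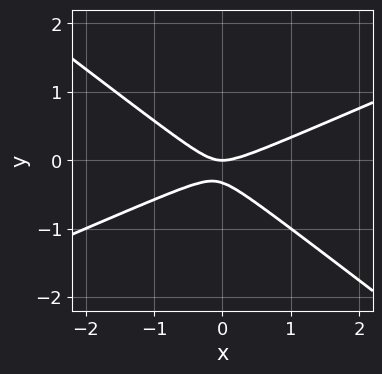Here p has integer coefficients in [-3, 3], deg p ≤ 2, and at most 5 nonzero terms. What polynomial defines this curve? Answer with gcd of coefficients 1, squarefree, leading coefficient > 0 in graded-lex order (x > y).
deg p = 2. A generic line meets the curve in up to 2 points.
Checking where it meets the axes: it meets the x-axis at x = 0 (among the integer gridlines); it crosses the y-axis at the gridline y = 0.
Putting this together gives p.

x^2 - x*y - 3*y^2 - y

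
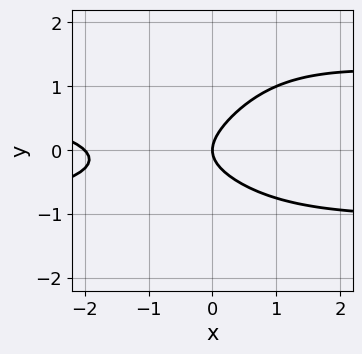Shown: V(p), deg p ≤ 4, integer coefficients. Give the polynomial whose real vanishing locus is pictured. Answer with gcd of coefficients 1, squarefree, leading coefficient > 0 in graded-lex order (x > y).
x^2*y^2 - x^2 - x*y + 3*y^2 - 2*x

The degree is 4 — the shape is more complex than any degree-3 curve.
Reading off the gridlines: it meets the y-axis at y = 0 (among the integer gridlines); among the integer gridlines, it crosses the x-axis at x ∈ {-2, 0}.
Fitting integer coefficients to these (and the overall shape) gives p.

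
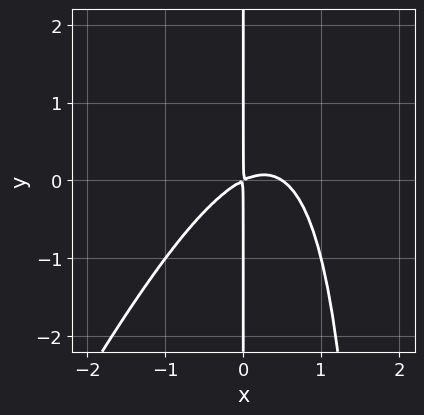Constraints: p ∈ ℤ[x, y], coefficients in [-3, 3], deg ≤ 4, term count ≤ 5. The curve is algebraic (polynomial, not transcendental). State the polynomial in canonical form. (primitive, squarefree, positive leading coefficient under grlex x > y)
(a) The degree is 3 — a generic line meets the curve in up to 3 points.
(b) Against the integer gridlines: every point of the y-axis in the box is on the curve.
(c) Assembling these constraints gives the stated polynomial.

2*x^3 - x^2*y - x^2 + 2*x*y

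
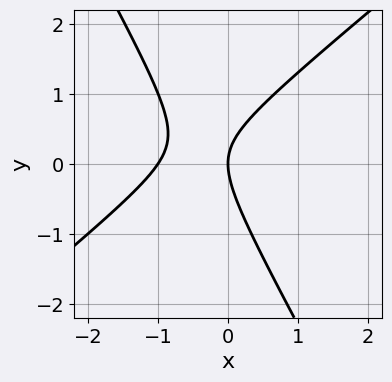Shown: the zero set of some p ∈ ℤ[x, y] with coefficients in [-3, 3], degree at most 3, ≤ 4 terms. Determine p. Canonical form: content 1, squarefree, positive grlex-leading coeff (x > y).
3*x^2 - 2*x*y - 2*y^2 + 3*x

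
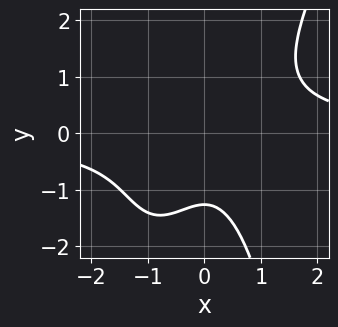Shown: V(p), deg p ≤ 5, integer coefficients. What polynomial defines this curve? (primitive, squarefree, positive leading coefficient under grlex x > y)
3*x^3*y - x^2*y^2 - y^3 - 3*x^2 - 2

deg p = 4. No degree-3 curve has this shape.
From the visible intercepts: the curve avoids every integer x-axis point in the box.
Assembling these constraints gives the stated polynomial.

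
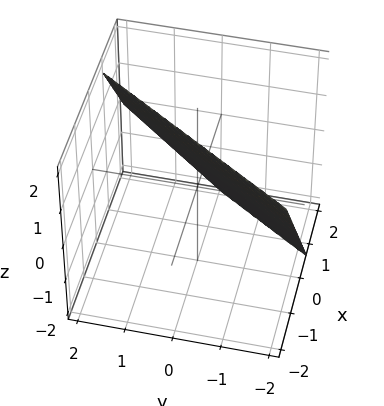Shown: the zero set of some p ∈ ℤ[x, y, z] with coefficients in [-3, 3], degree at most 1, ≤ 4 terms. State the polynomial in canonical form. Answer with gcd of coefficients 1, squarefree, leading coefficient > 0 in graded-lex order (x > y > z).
3*x - 2*y + 2*z - 2

1. The degree is 1 — every cross-section is a straight line — this is a plane.
2. From the axis intercepts and sections: it crosses the z-axis at the gridline z = 1; it crosses the y-axis at the gridline y = -1.
3. Matching integer coefficients to the picture gives p.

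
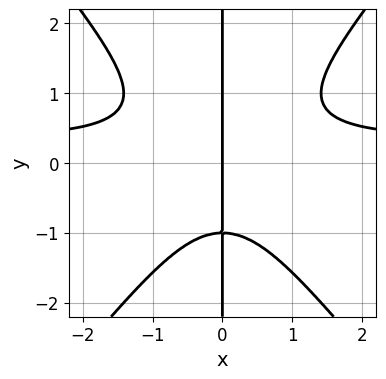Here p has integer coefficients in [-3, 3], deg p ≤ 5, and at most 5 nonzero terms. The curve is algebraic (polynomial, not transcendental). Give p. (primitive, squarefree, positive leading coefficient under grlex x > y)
(a) The degree is 4 — no degree-3 curve has this shape.
(b) From the axis intercepts and sections: the visible y-axis segment lies entirely on the curve; it meets the x-axis at x = 0 (among the integer gridlines).
(c) These observations pin down the coefficients.

3*x^3*y - 2*x*y^3 - x^3 - 2*x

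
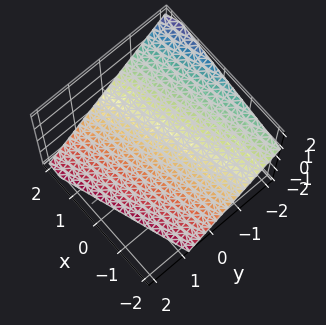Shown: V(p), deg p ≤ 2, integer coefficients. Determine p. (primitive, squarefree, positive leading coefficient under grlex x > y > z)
First, deg p = 1. Every cross-section is a straight line — this is a plane.
Next, from the visible intercepts: it crosses the x-axis at the gridline x = 2.
Finally, these observations pin down the coefficients.

x - 3*y - 3*z - 2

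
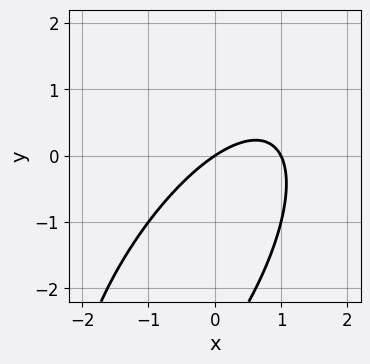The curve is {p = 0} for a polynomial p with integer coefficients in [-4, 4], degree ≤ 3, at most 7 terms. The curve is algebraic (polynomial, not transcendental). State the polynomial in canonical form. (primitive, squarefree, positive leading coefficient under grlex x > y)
(a) deg p = 2.
(b) Observable constraints: it meets the y-axis at y = 0 (among the integer gridlines); the x-axis gridline crossings are at x ∈ {0, 1}.
(c) These observations pin down the coefficients.

2*x^2 - 2*x*y + y^2 - 2*x + 3*y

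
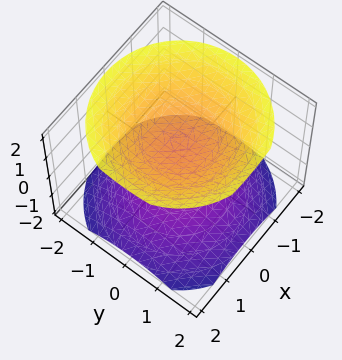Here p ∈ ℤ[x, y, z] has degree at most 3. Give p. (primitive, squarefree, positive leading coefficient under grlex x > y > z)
(a) The picture has 2 separate pieces.
(b) Degree: two sheets facing apart; a quadric, so deg p = 2.
(c) By symmetry, the surface is invariant under rotation about z: p = q(x² + y², z); it's symmetric under z → −z, forcing even powers of z.
(d) From the visible intercepts: the surface avoids every integer x-axis point in the box; it misses every integer gridline on the y-axis; the z-axis gridline crossings are at z ∈ {-1, 1}.
(e) Putting this together gives p.

2*x^2 + 2*y^2 - 3*z^2 + 3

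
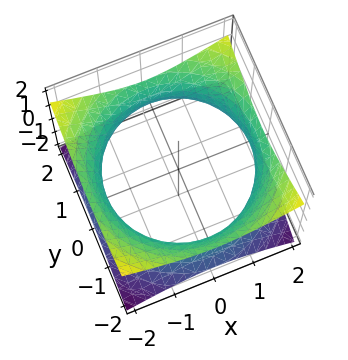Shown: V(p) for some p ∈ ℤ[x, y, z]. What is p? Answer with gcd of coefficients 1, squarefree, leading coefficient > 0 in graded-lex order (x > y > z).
1. deg p = 2. An hourglass — one-sheet hyperboloid; a quadric.
2. Symmetries: rotational symmetry about the z-axis ⇒ p depends on x, y only through x² + y²; it's symmetric under z → −z, forcing even powers of z.
3. From the visible intercepts: a circular section at z = 0 has radius between 1 and 2; it misses every integer gridline on the z-axis.
4. Putting this together gives p.

x^2 + y^2 - 2*z^2 - 3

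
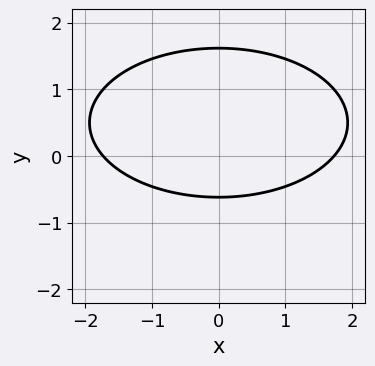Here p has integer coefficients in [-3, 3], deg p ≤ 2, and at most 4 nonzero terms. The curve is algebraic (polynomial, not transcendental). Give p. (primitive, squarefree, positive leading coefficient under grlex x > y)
x^2 + 3*y^2 - 3*y - 3

1. The degree is 2 — no degree-1 curve has this shape.
2. Symmetries: the x ↦ −x reflection is a symmetry, so x appears only in even powers.
3. Assembling these constraints gives the stated polynomial.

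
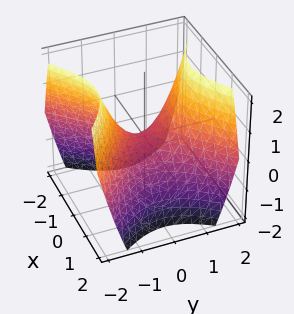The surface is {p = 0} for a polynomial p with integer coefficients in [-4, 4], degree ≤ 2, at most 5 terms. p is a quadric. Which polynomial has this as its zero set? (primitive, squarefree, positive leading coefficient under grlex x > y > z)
deg p = 2.
Symmetries: mirror symmetry y ↦ −y ⇒ only even powers of y; the x ↦ −x reflection is a symmetry, so x appears only in even powers.
Reading off the gridlines: it meets the z-axis at z = 0 (among the integer gridlines); it meets the y-axis at y = 0 (among the integer gridlines).
Assembling these constraints gives the stated polynomial.

x^2 - y^2 + z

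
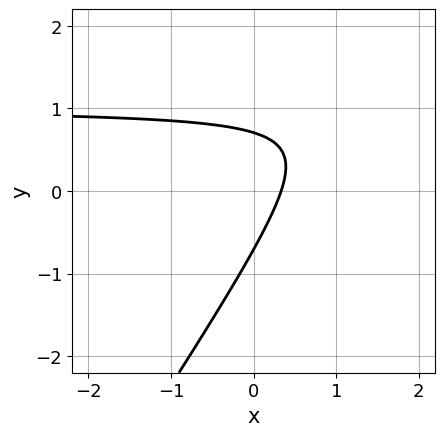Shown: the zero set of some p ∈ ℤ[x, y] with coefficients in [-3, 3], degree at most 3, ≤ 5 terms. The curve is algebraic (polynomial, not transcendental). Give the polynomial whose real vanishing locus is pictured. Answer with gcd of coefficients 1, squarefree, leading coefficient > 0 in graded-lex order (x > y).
(a) Degree: a generic line meets the curve in up to 2 points, so deg p = 2.
(b) Putting this together gives p.

3*x*y - 2*y^2 - 3*x + 1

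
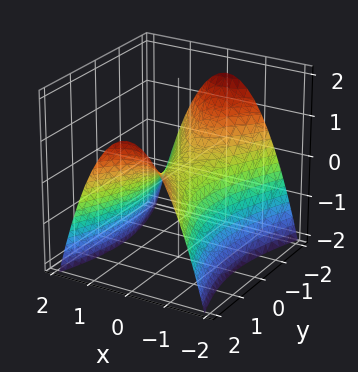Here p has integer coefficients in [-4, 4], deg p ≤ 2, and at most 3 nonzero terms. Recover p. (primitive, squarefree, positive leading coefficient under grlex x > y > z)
3*x^2 - y^2 + 3*z

The degree is 2 — a saddle surface; a quadric.
Symmetries: the y ↦ −y reflection is a symmetry, so y appears only in even powers; the x ↦ −x reflection is a symmetry, so x appears only in even powers.
Against the integer gridlines: it crosses the x-axis at the gridline x = 0; it crosses the y-axis at the gridline y = 0; it meets the z-axis at z = 0 (among the integer gridlines).
Putting this together gives p.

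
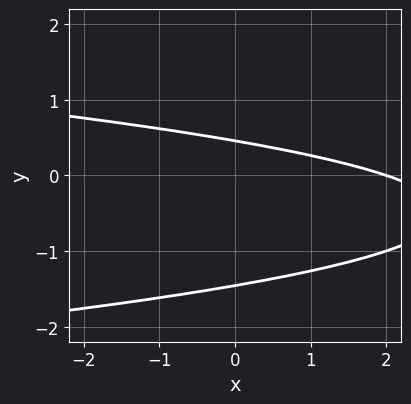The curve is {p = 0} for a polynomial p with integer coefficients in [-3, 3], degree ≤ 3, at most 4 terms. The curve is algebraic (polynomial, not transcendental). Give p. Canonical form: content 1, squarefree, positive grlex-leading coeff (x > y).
(a) deg p = 2. The shape is more complex than any degree-1 curve.
(b) Observable constraints: one x-axis crossing is at x = 2.
(c) The integer polynomial consistent with all of this is the stated p.

3*y^2 + x + 3*y - 2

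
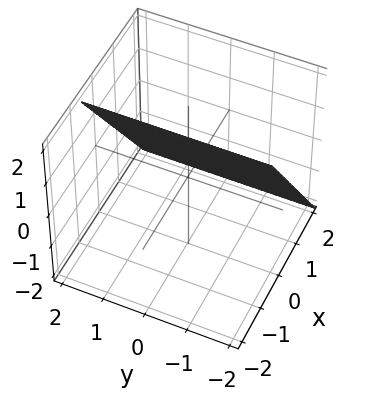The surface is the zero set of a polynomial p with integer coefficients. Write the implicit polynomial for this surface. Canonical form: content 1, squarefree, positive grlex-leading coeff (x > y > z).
3*x + 2*z - 2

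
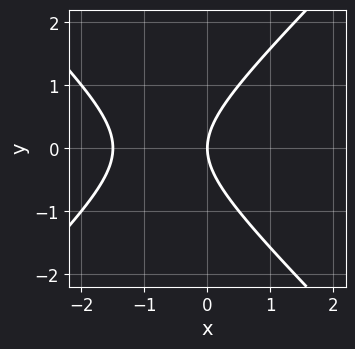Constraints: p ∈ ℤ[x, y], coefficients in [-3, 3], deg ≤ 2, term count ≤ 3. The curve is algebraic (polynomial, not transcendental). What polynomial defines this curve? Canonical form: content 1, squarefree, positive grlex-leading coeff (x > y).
1. Degree: no degree-1 curve has this shape, so deg p = 2.
2. Symmetries: the y ↦ −y reflection is a symmetry, so y appears only in even powers.
3. Against the integer gridlines: it crosses the y-axis at the gridline y = 0; it crosses the x-axis at the gridline x = 0.
4. Solving for integer coefficients yields p as stated.

2*x^2 - 2*y^2 + 3*x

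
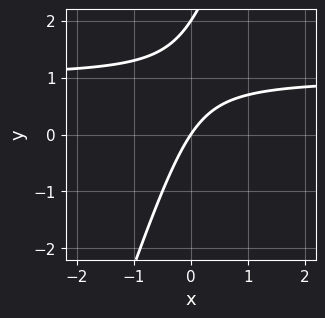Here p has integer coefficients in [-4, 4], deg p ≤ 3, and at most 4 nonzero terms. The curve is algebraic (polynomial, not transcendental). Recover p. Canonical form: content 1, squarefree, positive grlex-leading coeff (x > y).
3*x*y - y^2 - 3*x + 2*y

First, deg p = 2. No degree-1 curve has this shape.
Then, observable constraints: the y-axis gridline crossings are at y ∈ {0, 2}; one x-axis crossing is at x = 0.
Finally, together with the visible shape, these determine p as stated.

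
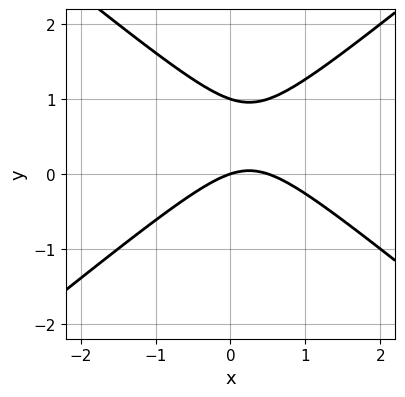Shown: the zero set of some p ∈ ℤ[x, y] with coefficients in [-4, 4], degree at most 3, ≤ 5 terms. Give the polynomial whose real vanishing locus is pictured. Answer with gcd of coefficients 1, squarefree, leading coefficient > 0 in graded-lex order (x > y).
deg p = 2. No degree-1 curve has this shape.
Observable constraints: it crosses the x-axis at the gridline x = 0; among the integer gridlines, it crosses the y-axis at y ∈ {0, 1}.
Fitting integer coefficients to these (and the overall shape) gives p.

2*x^2 - 3*y^2 - x + 3*y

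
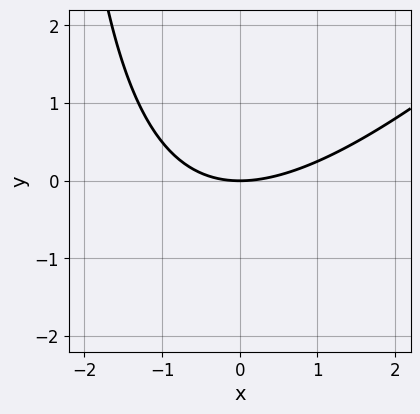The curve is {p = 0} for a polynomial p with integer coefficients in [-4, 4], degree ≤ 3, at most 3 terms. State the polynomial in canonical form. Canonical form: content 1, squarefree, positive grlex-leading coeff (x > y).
x^2 - x*y - 3*y

1. The degree is 2 — the shape is more complex than any degree-1 curve.
2. Reading off the gridlines: one y-axis crossing is at y = 0; it crosses the x-axis at the gridline x = 0.
3. Solving for integer coefficients yields p as stated.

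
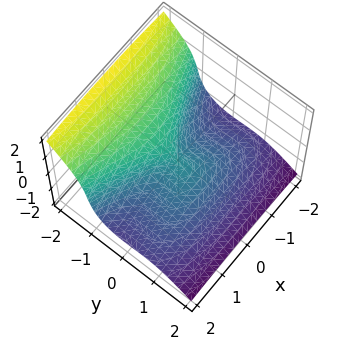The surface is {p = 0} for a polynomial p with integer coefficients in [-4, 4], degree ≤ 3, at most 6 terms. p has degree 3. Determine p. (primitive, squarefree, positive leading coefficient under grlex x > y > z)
3*y^3 + 2*y^2*z + 2*z^3 + x^2

First, degree: the shape is more complex than any degree-2 surface, so deg p = 3.
Next, reading off the gridlines: it meets the y-axis at y = 0 (among the integer gridlines); it crosses the x-axis at the gridline x = 0; one z-axis crossing is at z = 0.
Finally, the integer polynomial consistent with all of this is the stated p.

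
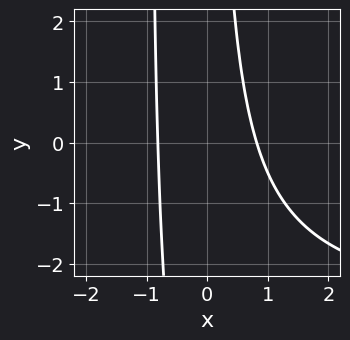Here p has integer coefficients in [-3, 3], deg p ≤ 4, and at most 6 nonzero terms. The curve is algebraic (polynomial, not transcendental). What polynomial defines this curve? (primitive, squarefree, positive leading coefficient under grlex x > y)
First, the degree is 3 — a generic line meets the curve in up to 3 points.
Then, observable constraints: no y-intercept at any integer in the box.
Finally, fitting integer coefficients to these (and the overall shape) gives p.

x^2*y + 3*x^2 + x*y - 2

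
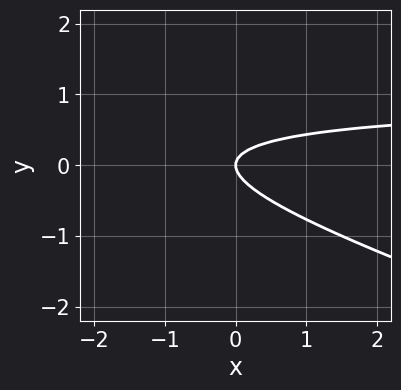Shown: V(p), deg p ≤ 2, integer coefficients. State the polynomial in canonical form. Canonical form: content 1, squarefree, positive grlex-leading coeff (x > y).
x*y + 3*y^2 - x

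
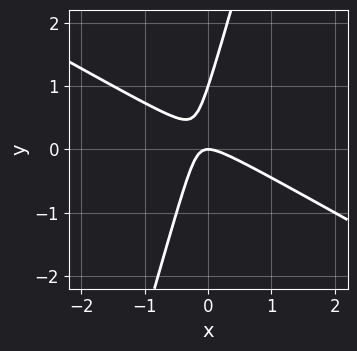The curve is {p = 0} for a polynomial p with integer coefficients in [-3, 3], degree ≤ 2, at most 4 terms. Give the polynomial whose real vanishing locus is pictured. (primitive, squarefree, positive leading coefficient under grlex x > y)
2*x^2 + 3*x*y - y^2 + y

(a) Degree: no degree-1 curve has this shape, so deg p = 2.
(b) Observable constraints: the y-axis gridline crossings are at y ∈ {0, 1}; one x-axis crossing is at x = 0.
(c) Together with the visible shape, these determine p as stated.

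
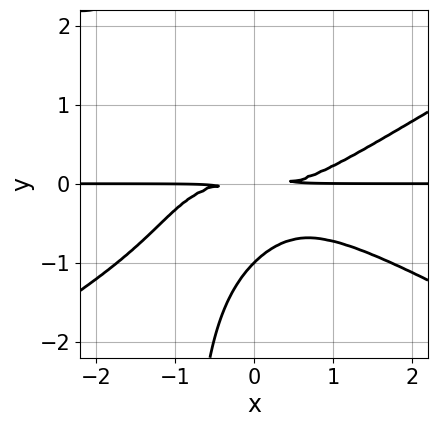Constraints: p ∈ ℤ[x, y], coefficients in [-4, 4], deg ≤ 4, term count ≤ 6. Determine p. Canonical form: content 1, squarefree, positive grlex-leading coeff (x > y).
x^3*y - 3*x*y^3 - 3*y^3 - 3*y^2

1. The degree is 4 — the shape is more complex than any degree-3 curve.
2. From the visible intercepts: it crosses the y-axis at the gridline y = -1; the visible x-axis segment lies entirely on the curve.
3. Putting this together gives p.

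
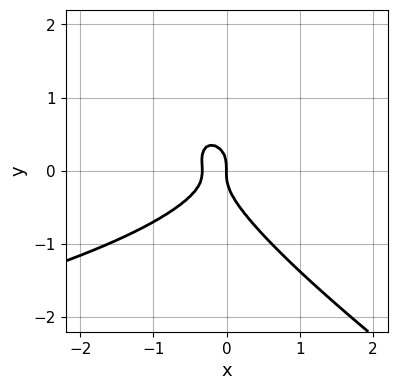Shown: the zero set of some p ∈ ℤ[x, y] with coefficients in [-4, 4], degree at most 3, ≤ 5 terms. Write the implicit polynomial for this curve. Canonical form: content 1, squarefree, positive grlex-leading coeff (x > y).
1. The degree is 3 — the shape is more complex than any degree-2 curve.
2. Reading off the gridlines: it meets the y-axis at y = 0 (among the integer gridlines); one x-axis crossing is at x = 0.
3. The integer polynomial consistent with all of this is the stated p.

2*x*y^2 + 3*y^3 + 3*x^2 + x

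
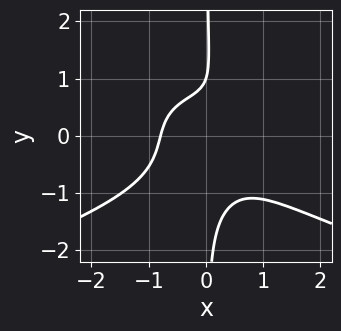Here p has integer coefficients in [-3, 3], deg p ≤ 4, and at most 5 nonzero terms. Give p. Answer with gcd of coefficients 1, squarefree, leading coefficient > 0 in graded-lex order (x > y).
First, degree: a generic line meets the curve in up to 4 points, so deg p = 4.
Then, from the axis intercepts and sections: one y-axis crossing is at y = 1.
Finally, solving for integer coefficients yields p as stated.

3*x*y^3 + 2*x^3 - y + 1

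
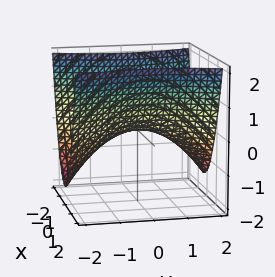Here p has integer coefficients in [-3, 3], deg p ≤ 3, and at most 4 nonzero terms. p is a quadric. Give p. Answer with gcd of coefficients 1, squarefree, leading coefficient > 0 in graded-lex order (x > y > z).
3*x^2 - y^2 - 3*z

(a) The degree is 2 — a saddle surface; a quadric.
(b) Symmetries: it's symmetric under y → −y, forcing even powers of y; it's symmetric under x → −x, forcing even powers of x.
(c) Observable constraints: it crosses the z-axis at the gridline z = 0; it meets the y-axis at y = 0 (among the integer gridlines); it crosses the x-axis at the gridline x = 0.
(d) The integer polynomial consistent with all of this is the stated p.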